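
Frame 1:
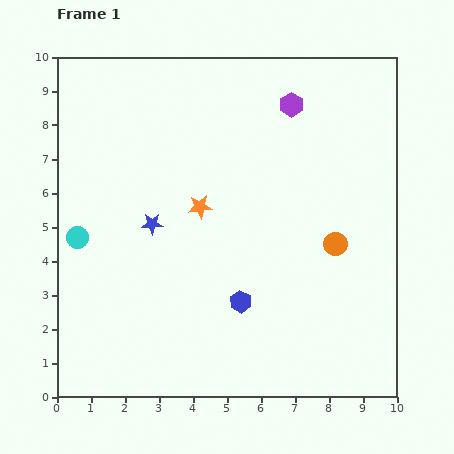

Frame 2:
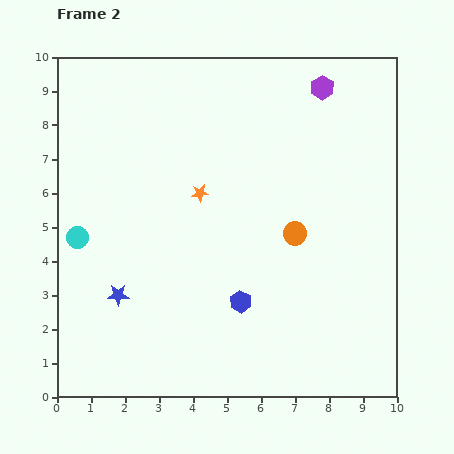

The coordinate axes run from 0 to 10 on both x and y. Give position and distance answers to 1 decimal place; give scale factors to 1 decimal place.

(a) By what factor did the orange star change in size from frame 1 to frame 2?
0.7×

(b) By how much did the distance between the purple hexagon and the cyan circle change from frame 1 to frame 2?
+1.0

Distance in frame 1: 7.4. Distance in frame 2: 8.4.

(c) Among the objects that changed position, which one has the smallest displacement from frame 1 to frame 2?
the orange star

(moved 0.4)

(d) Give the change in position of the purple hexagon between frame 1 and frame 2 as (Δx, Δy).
(0.9, 0.5)

The purple hexagon was at (6.9, 8.6) in frame 1 and (7.8, 9.1) in frame 2.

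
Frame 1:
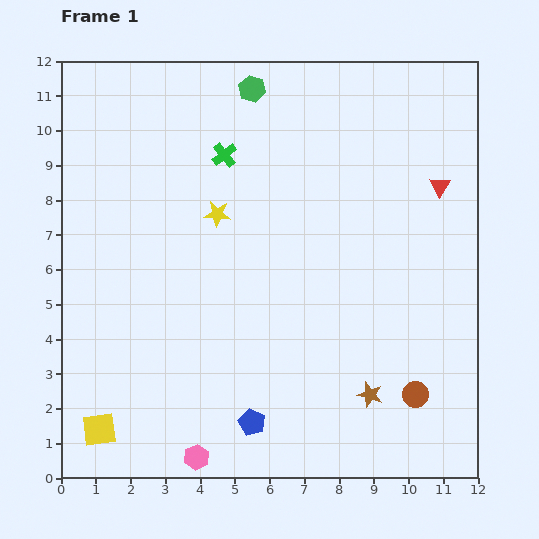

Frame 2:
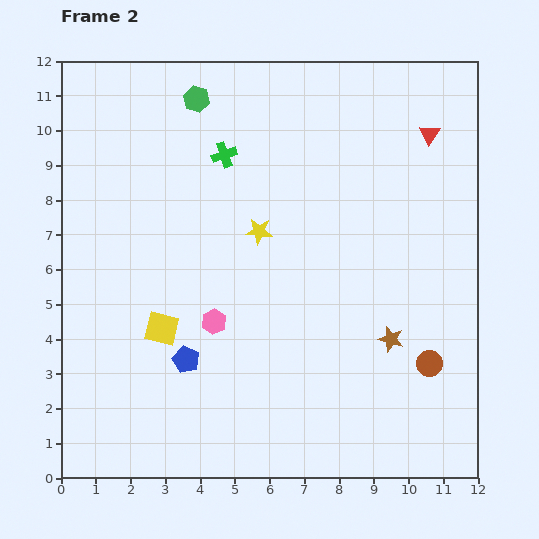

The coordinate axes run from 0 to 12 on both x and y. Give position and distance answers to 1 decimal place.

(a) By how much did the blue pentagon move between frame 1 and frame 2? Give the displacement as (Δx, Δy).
(-1.9, 1.8)

The blue pentagon was at (5.5, 1.6) in frame 1 and (3.6, 3.4) in frame 2.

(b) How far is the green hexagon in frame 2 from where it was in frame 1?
1.6

The green hexagon moved from (5.5, 11.2) to (3.9, 10.9), a distance of √(1.6² + 0.3²) ≈ 1.6.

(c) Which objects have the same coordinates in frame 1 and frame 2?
the green cross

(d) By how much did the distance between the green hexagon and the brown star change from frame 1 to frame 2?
-0.5

Distance in frame 1: 9.4. Distance in frame 2: 8.9.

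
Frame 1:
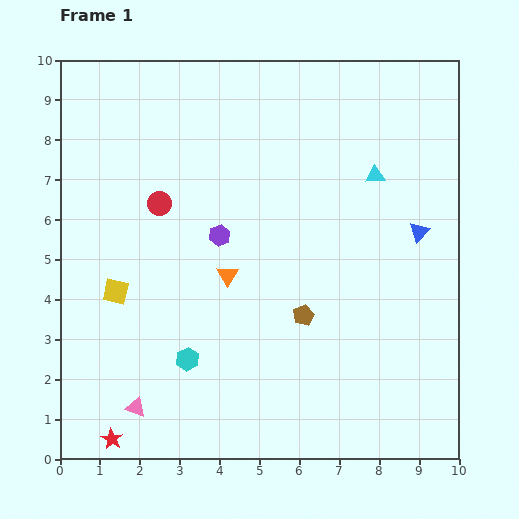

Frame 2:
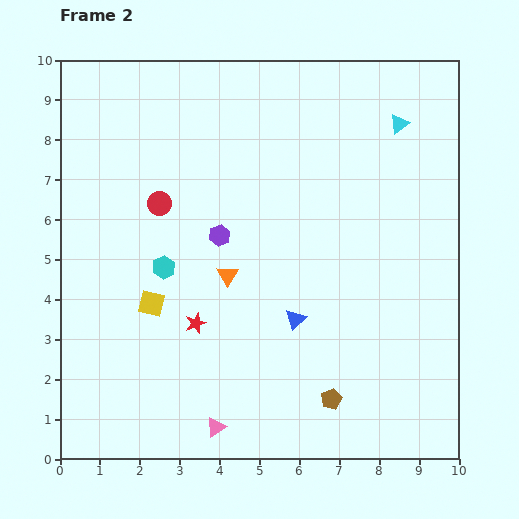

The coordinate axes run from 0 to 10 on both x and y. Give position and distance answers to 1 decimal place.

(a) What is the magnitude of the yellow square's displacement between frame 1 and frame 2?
0.9

The yellow square moved from (1.4, 4.2) to (2.3, 3.9), a distance of √(0.9² + 0.3²) ≈ 0.9.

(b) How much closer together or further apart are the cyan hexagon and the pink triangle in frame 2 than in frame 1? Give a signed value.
+2.4

Distance in frame 1: 1.8. Distance in frame 2: 4.2.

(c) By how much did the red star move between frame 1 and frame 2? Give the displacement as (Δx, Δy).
(2.1, 2.9)

The red star was at (1.3, 0.5) in frame 1 and (3.4, 3.4) in frame 2.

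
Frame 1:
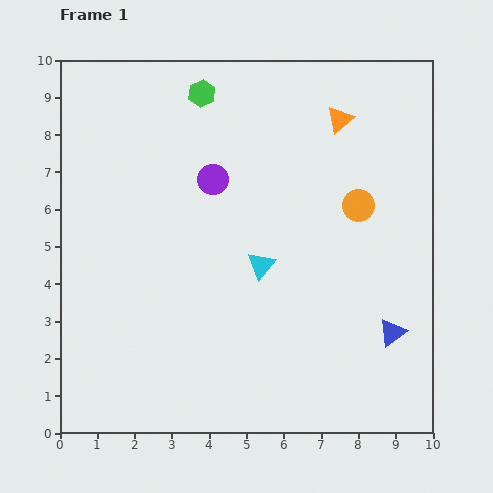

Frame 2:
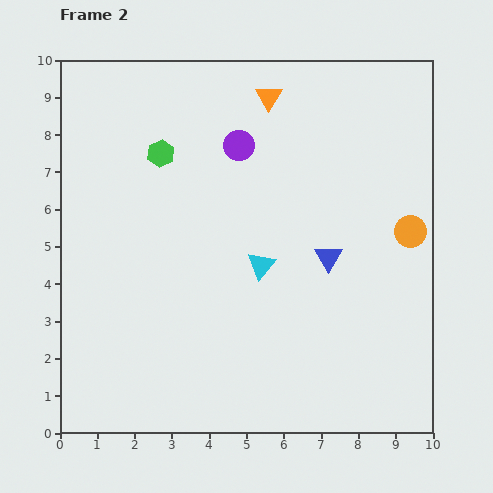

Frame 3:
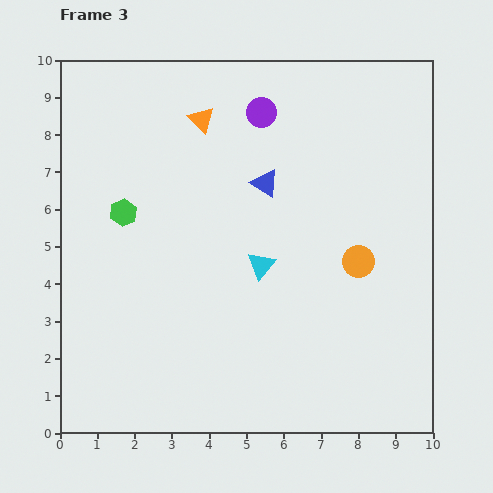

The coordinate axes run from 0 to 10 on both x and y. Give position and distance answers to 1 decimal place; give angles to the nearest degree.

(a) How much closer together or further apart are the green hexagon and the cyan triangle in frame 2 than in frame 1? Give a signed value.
-0.9

Distance in frame 1: 4.9. Distance in frame 2: 4.0.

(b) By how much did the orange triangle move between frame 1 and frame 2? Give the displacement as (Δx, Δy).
(-1.9, 0.6)

The orange triangle was at (7.5, 8.4) in frame 1 and (5.6, 9.0) in frame 2.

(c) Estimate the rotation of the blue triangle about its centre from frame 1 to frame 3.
51° counter-clockwise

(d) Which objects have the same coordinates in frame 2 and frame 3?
the cyan triangle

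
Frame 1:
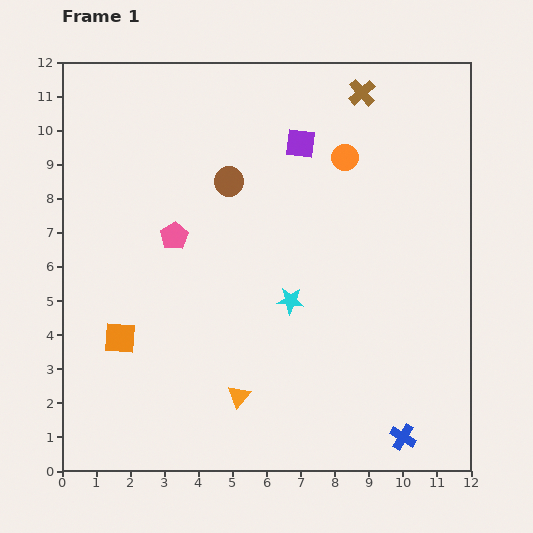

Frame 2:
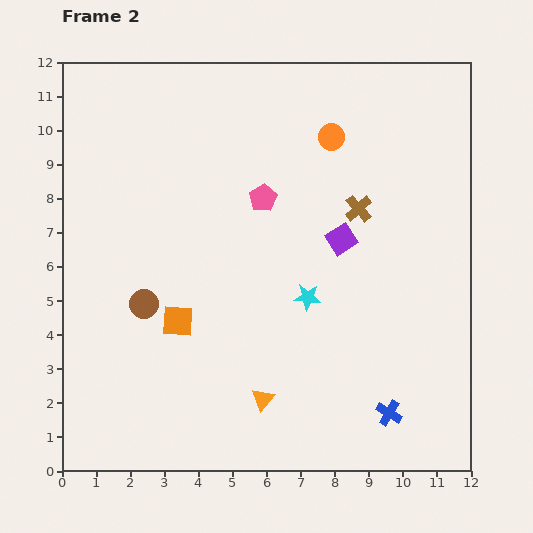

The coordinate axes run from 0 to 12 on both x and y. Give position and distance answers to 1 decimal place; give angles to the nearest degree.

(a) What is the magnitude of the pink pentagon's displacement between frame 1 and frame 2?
2.8

The pink pentagon moved from (3.3, 6.9) to (5.9, 8.0), a distance of √(2.6² + 1.1²) ≈ 2.8.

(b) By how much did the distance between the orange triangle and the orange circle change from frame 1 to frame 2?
+0.3

Distance in frame 1: 7.7. Distance in frame 2: 8.0.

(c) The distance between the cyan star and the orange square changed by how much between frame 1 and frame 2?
-1.2

Distance in frame 1: 5.1. Distance in frame 2: 3.9.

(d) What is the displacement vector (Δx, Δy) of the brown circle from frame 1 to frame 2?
(-2.5, -3.6)

The brown circle was at (4.9, 8.5) in frame 1 and (2.4, 4.9) in frame 2.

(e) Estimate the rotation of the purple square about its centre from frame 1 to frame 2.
40° counter-clockwise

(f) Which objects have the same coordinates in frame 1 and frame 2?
none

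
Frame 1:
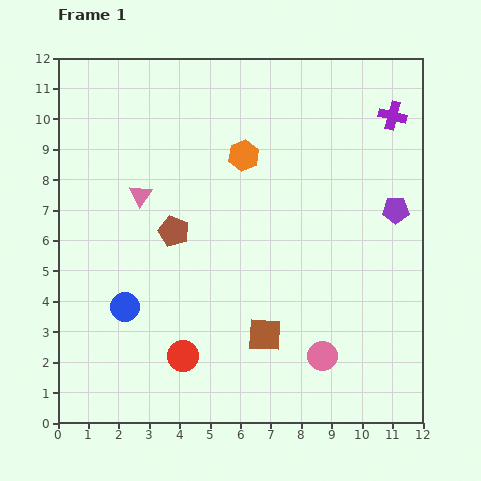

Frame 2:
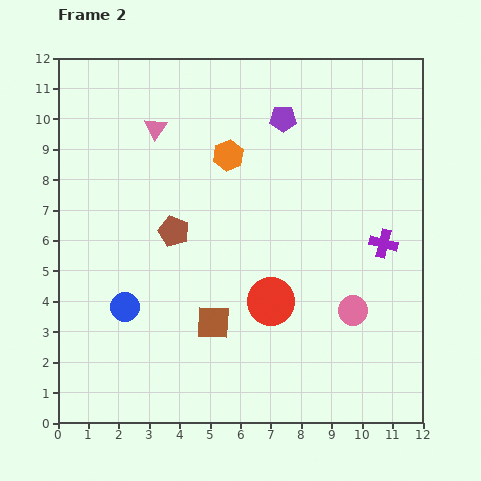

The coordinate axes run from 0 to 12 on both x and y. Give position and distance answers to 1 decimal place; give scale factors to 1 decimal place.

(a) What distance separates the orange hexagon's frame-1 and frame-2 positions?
0.5

The orange hexagon moved from (6.1, 8.8) to (5.6, 8.8), a distance of √(0.5² + 0.0²) ≈ 0.5.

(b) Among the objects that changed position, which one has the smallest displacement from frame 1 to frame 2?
the orange hexagon

(moved 0.5)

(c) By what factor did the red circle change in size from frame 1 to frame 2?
1.5×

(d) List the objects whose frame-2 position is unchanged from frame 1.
the brown pentagon, the blue circle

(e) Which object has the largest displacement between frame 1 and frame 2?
the purple pentagon

(moved 4.8; next 4.2)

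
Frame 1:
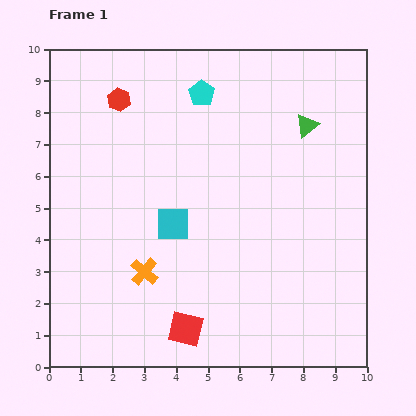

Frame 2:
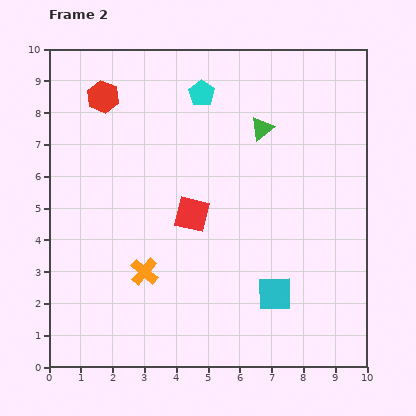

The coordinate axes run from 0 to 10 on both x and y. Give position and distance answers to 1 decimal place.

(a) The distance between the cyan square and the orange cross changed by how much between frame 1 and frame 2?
+2.5

Distance in frame 1: 1.7. Distance in frame 2: 4.2.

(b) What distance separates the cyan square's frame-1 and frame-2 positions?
3.9

The cyan square moved from (3.9, 4.5) to (7.1, 2.3), a distance of √(3.2² + 2.2²) ≈ 3.9.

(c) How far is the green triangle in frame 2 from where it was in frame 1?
1.4

The green triangle moved from (8.1, 7.6) to (6.7, 7.5), a distance of √(1.4² + 0.1²) ≈ 1.4.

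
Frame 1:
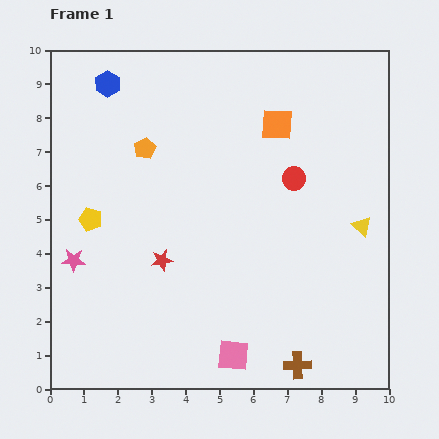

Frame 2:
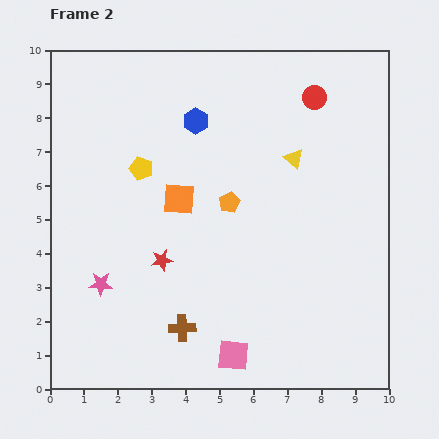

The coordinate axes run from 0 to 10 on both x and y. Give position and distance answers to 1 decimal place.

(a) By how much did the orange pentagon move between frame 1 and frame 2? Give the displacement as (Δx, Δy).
(2.5, -1.6)

The orange pentagon was at (2.8, 7.1) in frame 1 and (5.3, 5.5) in frame 2.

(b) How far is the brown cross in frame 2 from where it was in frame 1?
3.6

The brown cross moved from (7.3, 0.7) to (3.9, 1.8), a distance of √(3.4² + 1.1²) ≈ 3.6.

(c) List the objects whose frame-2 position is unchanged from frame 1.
the red star, the pink square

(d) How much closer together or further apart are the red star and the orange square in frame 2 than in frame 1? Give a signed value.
-3.3

Distance in frame 1: 5.2. Distance in frame 2: 1.9.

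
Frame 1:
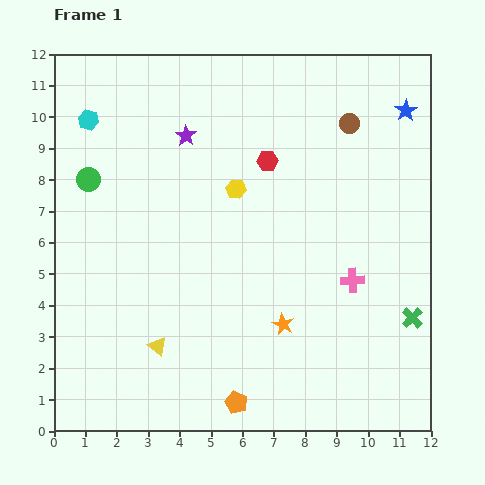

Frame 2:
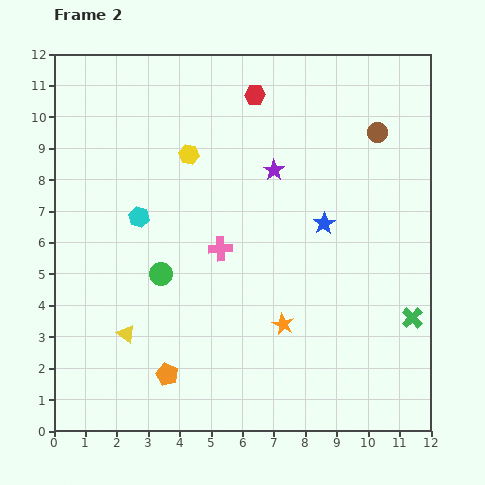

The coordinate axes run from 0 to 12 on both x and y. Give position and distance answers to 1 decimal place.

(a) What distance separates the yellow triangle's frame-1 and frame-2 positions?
1.1

The yellow triangle moved from (3.3, 2.7) to (2.3, 3.1), a distance of √(1.0² + 0.4²) ≈ 1.1.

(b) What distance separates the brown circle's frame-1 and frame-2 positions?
0.9

The brown circle moved from (9.4, 9.8) to (10.3, 9.5), a distance of √(0.9² + 0.3²) ≈ 0.9.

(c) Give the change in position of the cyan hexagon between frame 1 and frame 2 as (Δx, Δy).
(1.6, -3.1)

The cyan hexagon was at (1.1, 9.9) in frame 1 and (2.7, 6.8) in frame 2.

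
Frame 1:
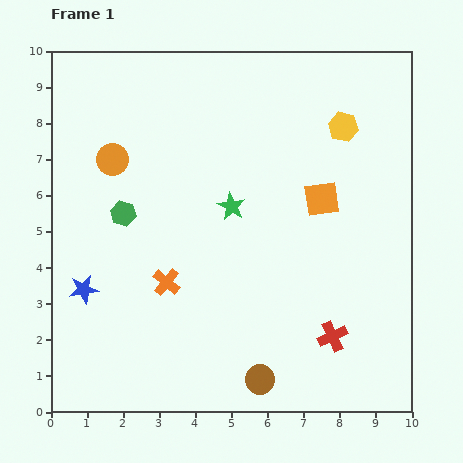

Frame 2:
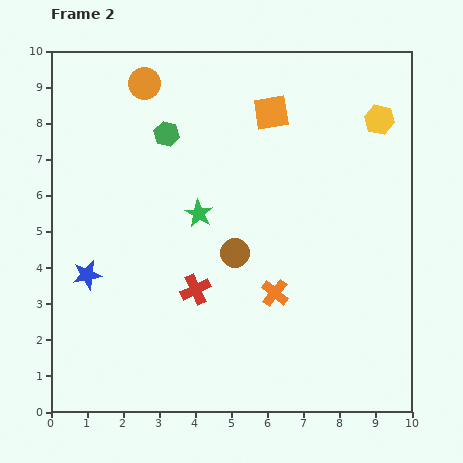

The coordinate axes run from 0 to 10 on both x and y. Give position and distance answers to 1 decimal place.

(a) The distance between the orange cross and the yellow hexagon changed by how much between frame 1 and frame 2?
-0.9

Distance in frame 1: 6.5. Distance in frame 2: 5.6.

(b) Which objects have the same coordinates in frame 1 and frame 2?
none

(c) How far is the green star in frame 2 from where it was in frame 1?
0.9

The green star moved from (5.0, 5.7) to (4.1, 5.5), a distance of √(0.9² + 0.2²) ≈ 0.9.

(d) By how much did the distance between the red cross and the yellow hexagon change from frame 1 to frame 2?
+1.1

Distance in frame 1: 5.8. Distance in frame 2: 6.9.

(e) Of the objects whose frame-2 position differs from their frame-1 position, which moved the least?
the blue star

(moved 0.4)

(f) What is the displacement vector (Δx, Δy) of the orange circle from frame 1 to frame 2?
(0.9, 2.1)

The orange circle was at (1.7, 7.0) in frame 1 and (2.6, 9.1) in frame 2.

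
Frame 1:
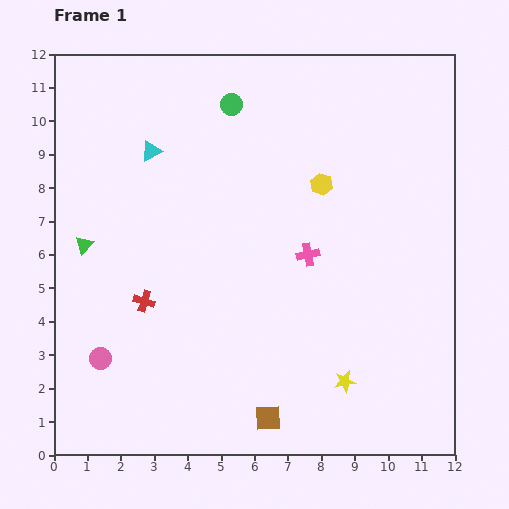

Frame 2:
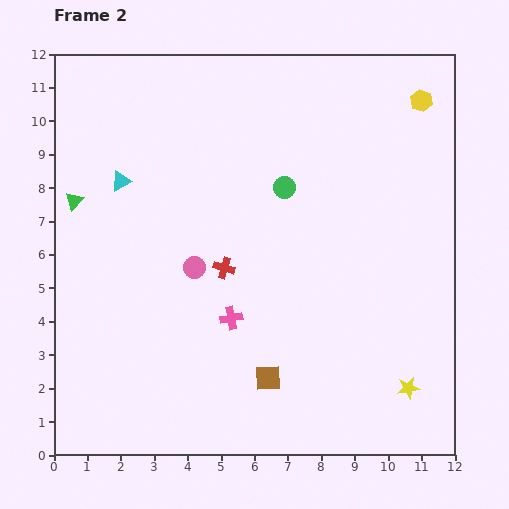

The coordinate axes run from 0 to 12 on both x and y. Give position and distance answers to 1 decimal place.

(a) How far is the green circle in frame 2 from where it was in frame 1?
3.0

The green circle moved from (5.3, 10.5) to (6.9, 8.0), a distance of √(1.6² + 2.5²) ≈ 3.0.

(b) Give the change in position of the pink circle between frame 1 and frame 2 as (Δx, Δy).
(2.8, 2.7)

The pink circle was at (1.4, 2.9) in frame 1 and (4.2, 5.6) in frame 2.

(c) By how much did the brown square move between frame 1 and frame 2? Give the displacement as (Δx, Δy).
(0.0, 1.2)

The brown square was at (6.4, 1.1) in frame 1 and (6.4, 2.3) in frame 2.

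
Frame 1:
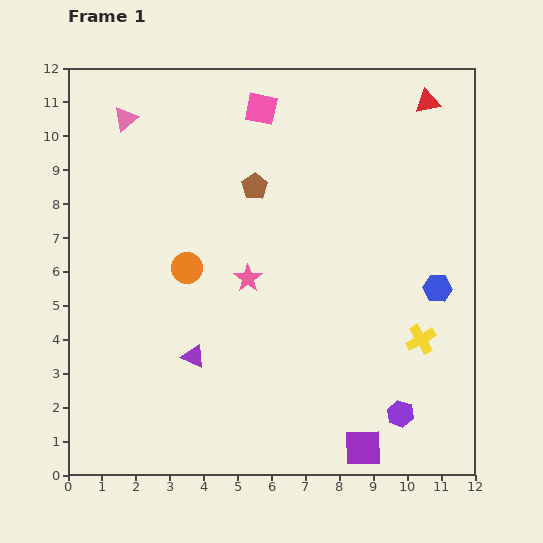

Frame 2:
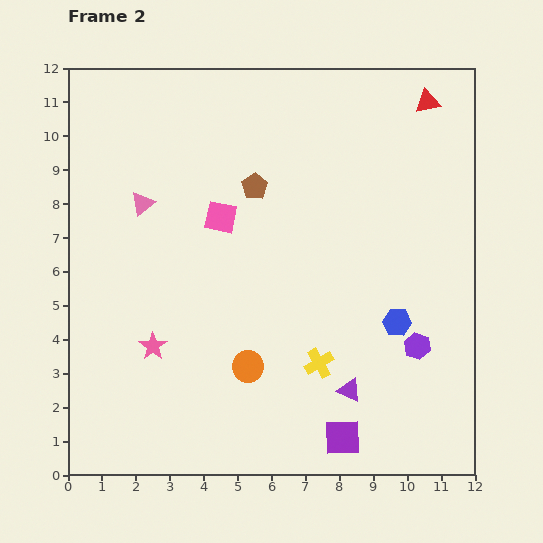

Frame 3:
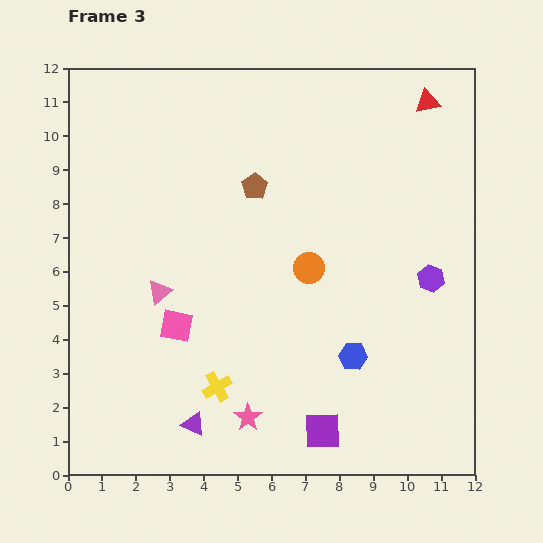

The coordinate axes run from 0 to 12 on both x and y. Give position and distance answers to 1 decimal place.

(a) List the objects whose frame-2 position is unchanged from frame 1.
the brown pentagon, the red triangle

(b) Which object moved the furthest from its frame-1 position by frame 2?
the purple triangle

(moved 4.7; next 3.4)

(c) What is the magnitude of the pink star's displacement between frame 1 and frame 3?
4.1

The pink star moved from (5.3, 5.8) to (5.3, 1.7), a distance of √(0.0² + 4.1²) ≈ 4.1.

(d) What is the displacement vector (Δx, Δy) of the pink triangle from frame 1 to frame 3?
(1.0, -5.1)

The pink triangle was at (1.7, 10.5) in frame 1 and (2.7, 5.4) in frame 3.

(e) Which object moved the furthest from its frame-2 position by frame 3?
the purple triangle

(moved 4.7; next 3.5)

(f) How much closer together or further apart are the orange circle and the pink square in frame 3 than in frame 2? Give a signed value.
-0.2

Distance in frame 2: 4.5. Distance in frame 3: 4.3.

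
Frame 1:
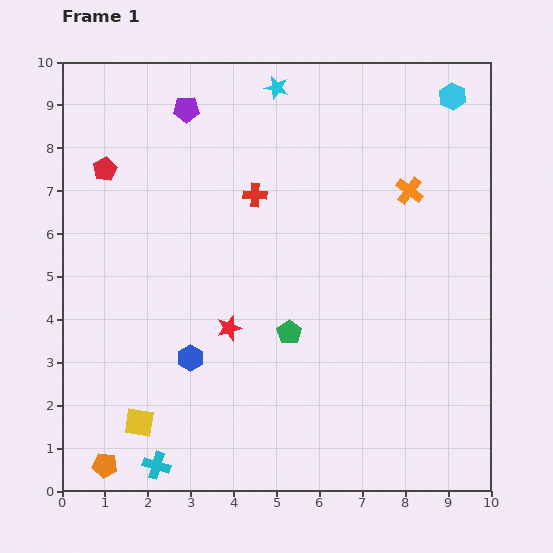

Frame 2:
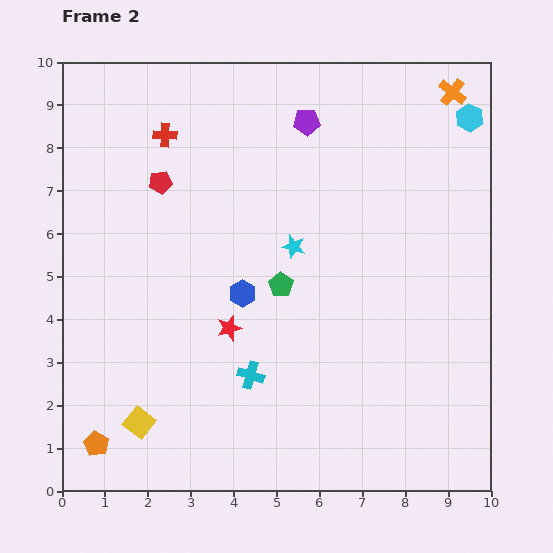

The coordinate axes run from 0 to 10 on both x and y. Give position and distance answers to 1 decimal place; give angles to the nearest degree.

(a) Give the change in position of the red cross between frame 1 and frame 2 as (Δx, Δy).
(-2.1, 1.4)

The red cross was at (4.5, 6.9) in frame 1 and (2.4, 8.3) in frame 2.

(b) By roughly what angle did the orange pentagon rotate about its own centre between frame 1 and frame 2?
21° clockwise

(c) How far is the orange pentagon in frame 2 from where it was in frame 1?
0.5

The orange pentagon moved from (1.0, 0.6) to (0.8, 1.1), a distance of √(0.2² + 0.5²) ≈ 0.5.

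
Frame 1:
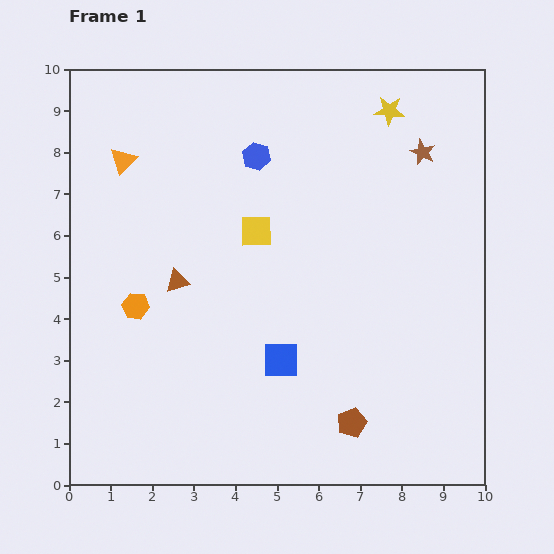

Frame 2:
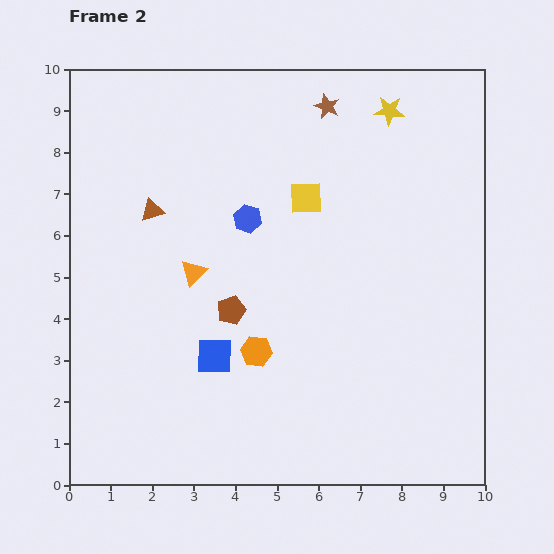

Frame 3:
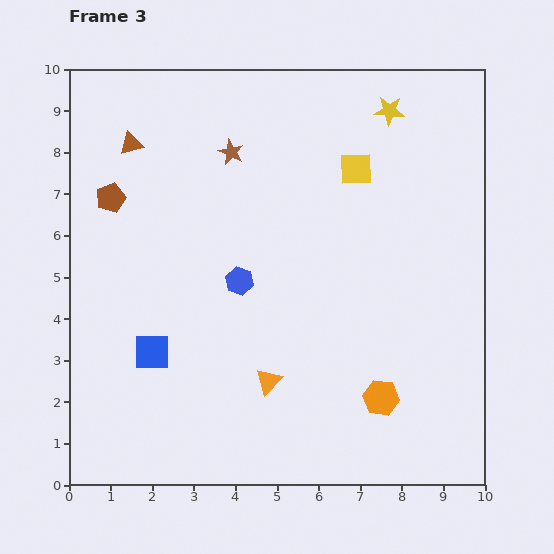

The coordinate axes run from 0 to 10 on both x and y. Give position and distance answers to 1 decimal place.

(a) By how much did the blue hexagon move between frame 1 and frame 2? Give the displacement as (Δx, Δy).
(-0.2, -1.5)

The blue hexagon was at (4.5, 7.9) in frame 1 and (4.3, 6.4) in frame 2.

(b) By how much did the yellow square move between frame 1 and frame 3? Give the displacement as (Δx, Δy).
(2.4, 1.5)

The yellow square was at (4.5, 6.1) in frame 1 and (6.9, 7.6) in frame 3.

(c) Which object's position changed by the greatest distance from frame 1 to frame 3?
the brown pentagon

(moved 7.9; next 6.4)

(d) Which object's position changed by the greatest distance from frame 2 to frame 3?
the brown pentagon

(moved 4.0; next 3.2)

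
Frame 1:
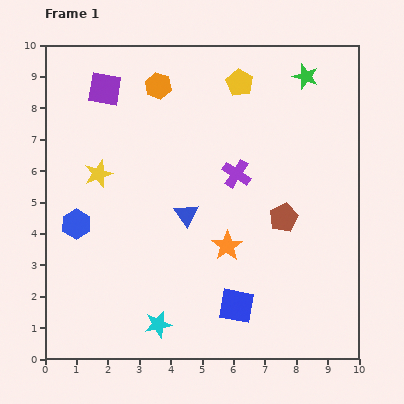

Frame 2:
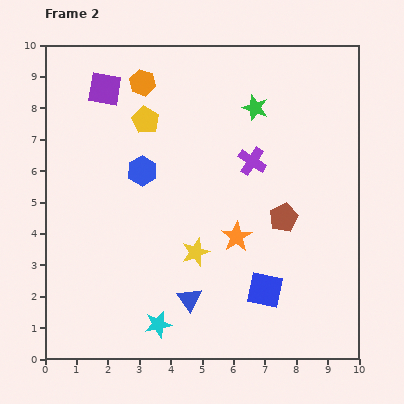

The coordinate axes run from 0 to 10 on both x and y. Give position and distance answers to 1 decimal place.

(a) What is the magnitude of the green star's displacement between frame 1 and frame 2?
1.9

The green star moved from (8.3, 9.0) to (6.7, 8.0), a distance of √(1.6² + 1.0²) ≈ 1.9.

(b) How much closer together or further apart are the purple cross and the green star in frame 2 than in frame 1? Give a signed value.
-2.1

Distance in frame 1: 3.8. Distance in frame 2: 1.7.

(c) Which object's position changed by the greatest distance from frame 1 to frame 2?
the yellow star

(moved 4.0; next 3.2)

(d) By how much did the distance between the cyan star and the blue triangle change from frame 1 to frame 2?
-2.3

Distance in frame 1: 3.6. Distance in frame 2: 1.3.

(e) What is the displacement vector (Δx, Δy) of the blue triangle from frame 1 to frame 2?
(0.1, -2.7)

The blue triangle was at (4.5, 4.6) in frame 1 and (4.6, 1.9) in frame 2.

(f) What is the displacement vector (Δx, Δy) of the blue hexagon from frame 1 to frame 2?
(2.1, 1.7)

The blue hexagon was at (1.0, 4.3) in frame 1 and (3.1, 6.0) in frame 2.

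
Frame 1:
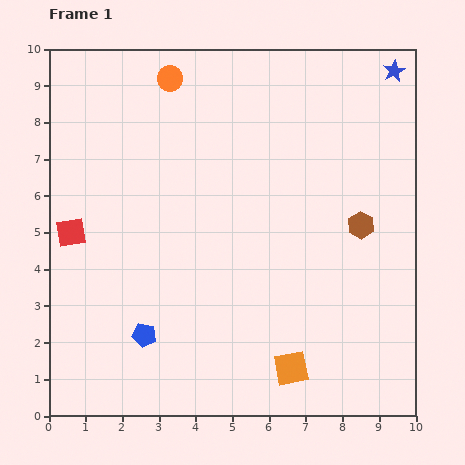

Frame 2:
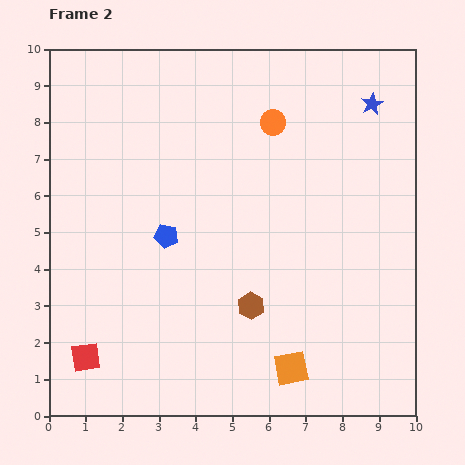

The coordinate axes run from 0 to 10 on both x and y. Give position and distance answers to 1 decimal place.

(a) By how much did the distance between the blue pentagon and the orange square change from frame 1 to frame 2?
+0.9

Distance in frame 1: 4.1. Distance in frame 2: 5.0.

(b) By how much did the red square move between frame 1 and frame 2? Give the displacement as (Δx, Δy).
(0.4, -3.4)

The red square was at (0.6, 5.0) in frame 1 and (1.0, 1.6) in frame 2.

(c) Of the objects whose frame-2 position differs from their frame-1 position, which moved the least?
the blue star

(moved 1.1)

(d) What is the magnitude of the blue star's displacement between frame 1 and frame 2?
1.1

The blue star moved from (9.4, 9.4) to (8.8, 8.5), a distance of √(0.6² + 0.9²) ≈ 1.1.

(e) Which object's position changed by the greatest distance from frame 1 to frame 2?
the brown hexagon

(moved 3.7; next 3.4)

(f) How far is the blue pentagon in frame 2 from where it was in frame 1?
2.8

The blue pentagon moved from (2.6, 2.2) to (3.2, 4.9), a distance of √(0.6² + 2.7²) ≈ 2.8.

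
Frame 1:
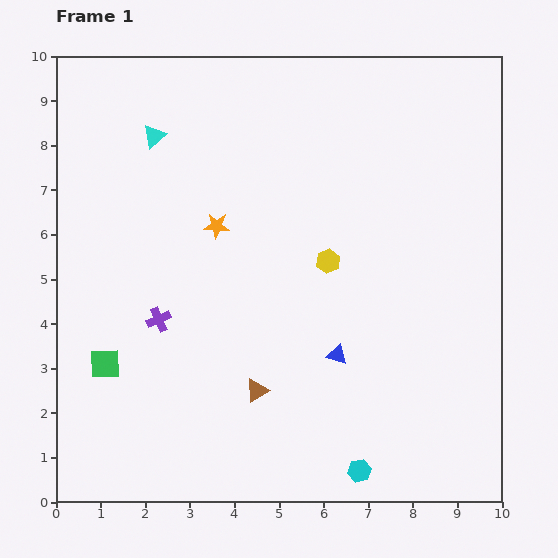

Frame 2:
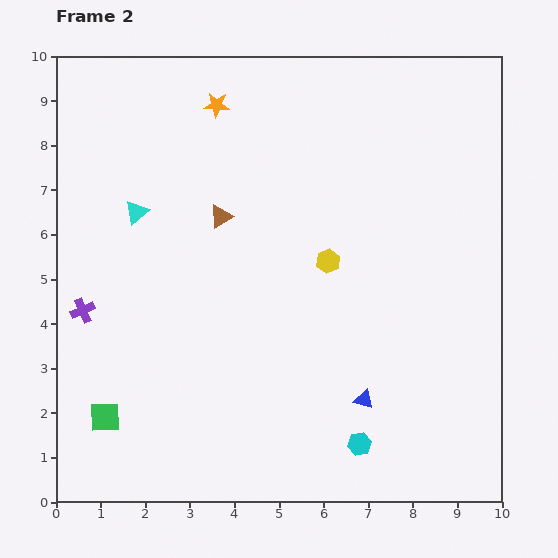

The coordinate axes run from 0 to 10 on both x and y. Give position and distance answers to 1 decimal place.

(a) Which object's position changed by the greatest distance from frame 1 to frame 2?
the brown triangle

(moved 4.0; next 2.7)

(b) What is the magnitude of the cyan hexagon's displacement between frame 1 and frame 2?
0.6

The cyan hexagon moved from (6.8, 0.7) to (6.8, 1.3), a distance of √(0.0² + 0.6²) ≈ 0.6.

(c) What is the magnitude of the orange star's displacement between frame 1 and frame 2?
2.7

The orange star moved from (3.6, 6.2) to (3.6, 8.9), a distance of √(0.0² + 2.7²) ≈ 2.7.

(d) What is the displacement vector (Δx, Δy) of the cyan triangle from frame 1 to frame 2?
(-0.4, -1.7)

The cyan triangle was at (2.2, 8.2) in frame 1 and (1.8, 6.5) in frame 2.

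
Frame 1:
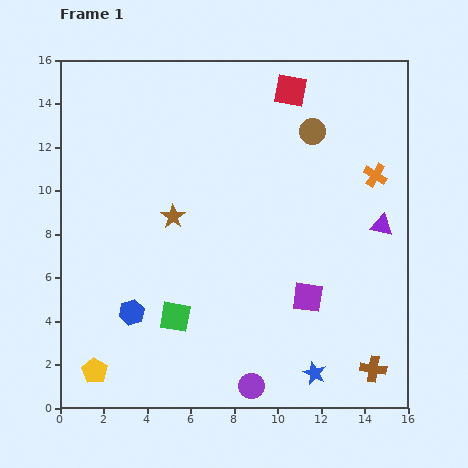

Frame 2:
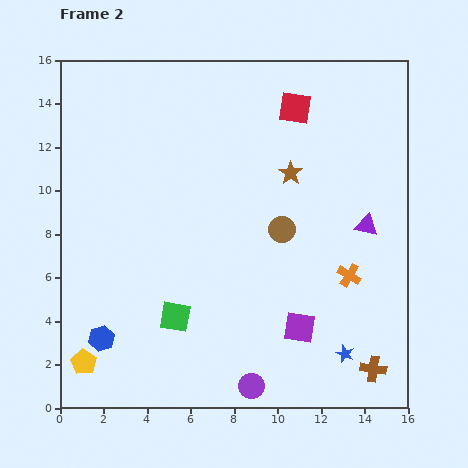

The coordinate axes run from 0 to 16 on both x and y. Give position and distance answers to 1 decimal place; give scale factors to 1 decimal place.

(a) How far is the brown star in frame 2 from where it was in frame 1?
5.8

The brown star moved from (5.2, 8.8) to (10.6, 10.8), a distance of √(5.4² + 2.0²) ≈ 5.8.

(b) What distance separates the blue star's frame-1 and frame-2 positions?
1.7

The blue star moved from (11.7, 1.6) to (13.1, 2.5), a distance of √(1.4² + 0.9²) ≈ 1.7.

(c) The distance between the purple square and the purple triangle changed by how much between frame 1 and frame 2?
+0.9

Distance in frame 1: 4.7. Distance in frame 2: 5.6.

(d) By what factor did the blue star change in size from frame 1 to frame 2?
0.8×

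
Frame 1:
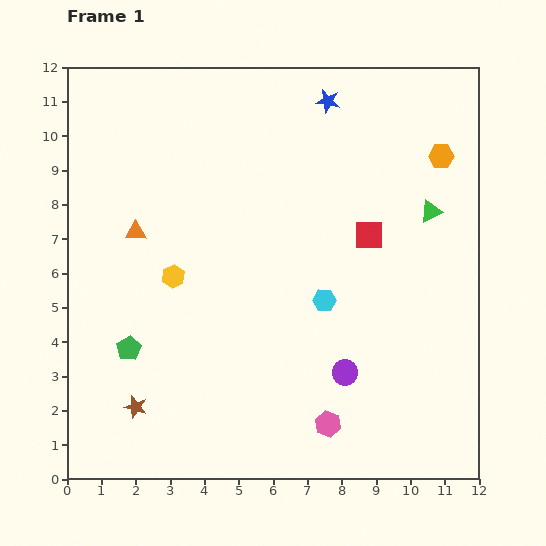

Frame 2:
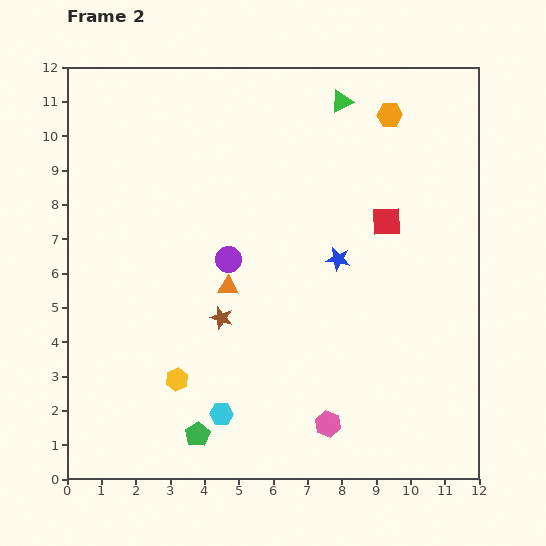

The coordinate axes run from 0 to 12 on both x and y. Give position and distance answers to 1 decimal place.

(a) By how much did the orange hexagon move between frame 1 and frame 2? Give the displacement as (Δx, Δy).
(-1.5, 1.2)

The orange hexagon was at (10.9, 9.4) in frame 1 and (9.4, 10.6) in frame 2.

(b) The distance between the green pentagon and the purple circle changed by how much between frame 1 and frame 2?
-1.1

Distance in frame 1: 6.3. Distance in frame 2: 5.2.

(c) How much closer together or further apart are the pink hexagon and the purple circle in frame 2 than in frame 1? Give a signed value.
+4.0

Distance in frame 1: 1.6. Distance in frame 2: 5.6.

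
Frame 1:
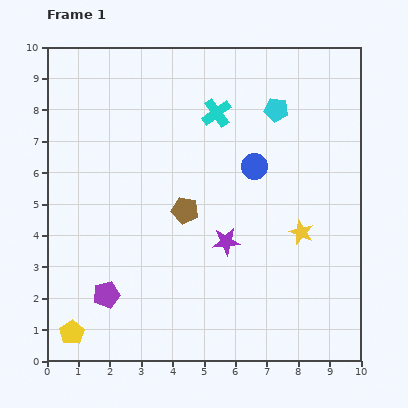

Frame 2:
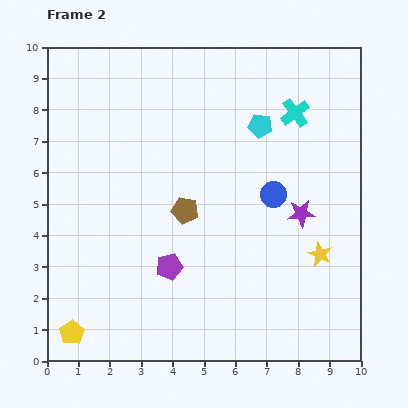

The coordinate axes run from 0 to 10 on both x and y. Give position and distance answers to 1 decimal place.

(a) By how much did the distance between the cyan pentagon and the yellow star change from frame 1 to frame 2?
+0.5

Distance in frame 1: 4.0. Distance in frame 2: 4.5.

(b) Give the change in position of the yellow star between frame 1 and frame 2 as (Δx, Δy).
(0.6, -0.7)

The yellow star was at (8.1, 4.1) in frame 1 and (8.7, 3.4) in frame 2.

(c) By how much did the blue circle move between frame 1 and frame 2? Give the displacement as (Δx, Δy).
(0.6, -0.9)

The blue circle was at (6.6, 6.2) in frame 1 and (7.2, 5.3) in frame 2.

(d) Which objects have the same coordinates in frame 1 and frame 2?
the brown pentagon, the yellow pentagon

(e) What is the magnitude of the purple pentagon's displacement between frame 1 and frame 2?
2.2

The purple pentagon moved from (1.9, 2.1) to (3.9, 3.0), a distance of √(2.0² + 0.9²) ≈ 2.2.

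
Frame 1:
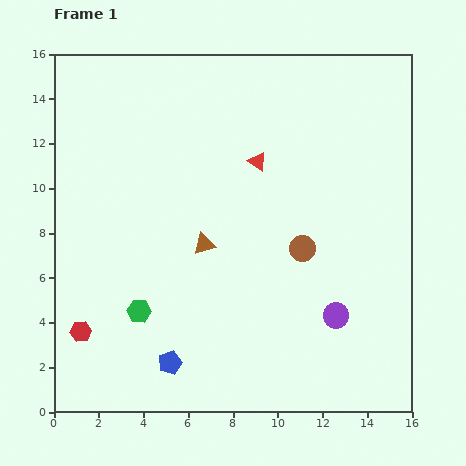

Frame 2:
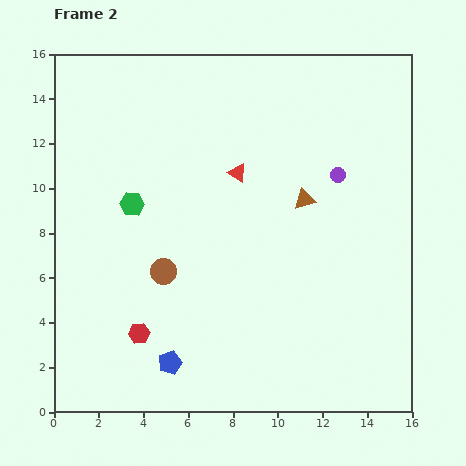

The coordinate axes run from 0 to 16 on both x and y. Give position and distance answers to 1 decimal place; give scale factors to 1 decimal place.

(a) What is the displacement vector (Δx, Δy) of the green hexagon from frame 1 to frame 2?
(-0.3, 4.8)

The green hexagon was at (3.8, 4.5) in frame 1 and (3.5, 9.3) in frame 2.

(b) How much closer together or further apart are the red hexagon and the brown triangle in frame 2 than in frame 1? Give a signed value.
+2.8

Distance in frame 1: 6.7. Distance in frame 2: 9.5.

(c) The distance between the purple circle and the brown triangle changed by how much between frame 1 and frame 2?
-4.8

Distance in frame 1: 6.7. Distance in frame 2: 1.9.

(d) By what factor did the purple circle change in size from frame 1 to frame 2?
0.6×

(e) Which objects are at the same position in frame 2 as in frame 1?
the blue pentagon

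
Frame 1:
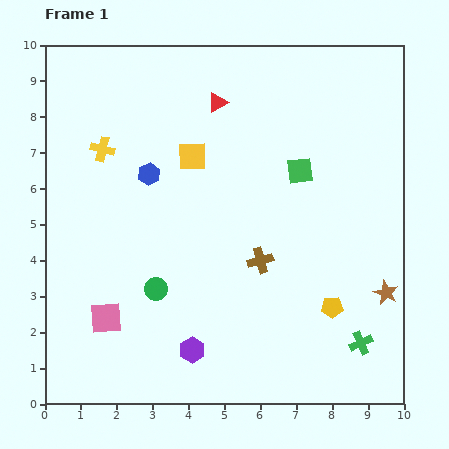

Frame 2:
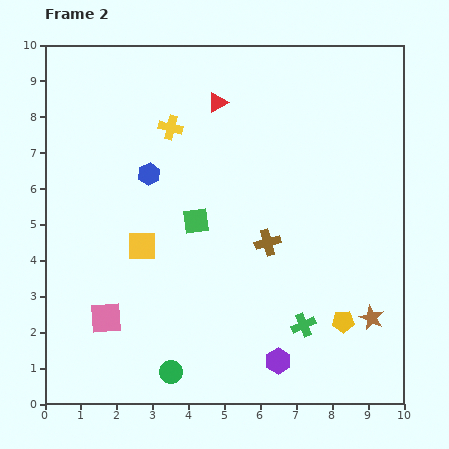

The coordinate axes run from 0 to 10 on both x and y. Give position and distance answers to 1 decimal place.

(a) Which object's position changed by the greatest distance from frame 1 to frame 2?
the green square

(moved 3.2; next 2.9)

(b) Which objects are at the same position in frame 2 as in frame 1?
the pink square, the red triangle, the blue hexagon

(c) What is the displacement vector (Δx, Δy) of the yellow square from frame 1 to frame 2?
(-1.4, -2.5)

The yellow square was at (4.1, 6.9) in frame 1 and (2.7, 4.4) in frame 2.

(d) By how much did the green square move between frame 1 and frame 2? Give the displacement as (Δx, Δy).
(-2.9, -1.4)

The green square was at (7.1, 6.5) in frame 1 and (4.2, 5.1) in frame 2.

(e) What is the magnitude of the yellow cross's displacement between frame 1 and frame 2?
2.0

The yellow cross moved from (1.6, 7.1) to (3.5, 7.7), a distance of √(1.9² + 0.6²) ≈ 2.0.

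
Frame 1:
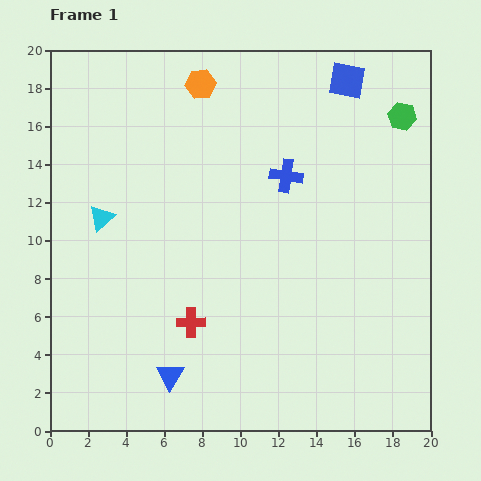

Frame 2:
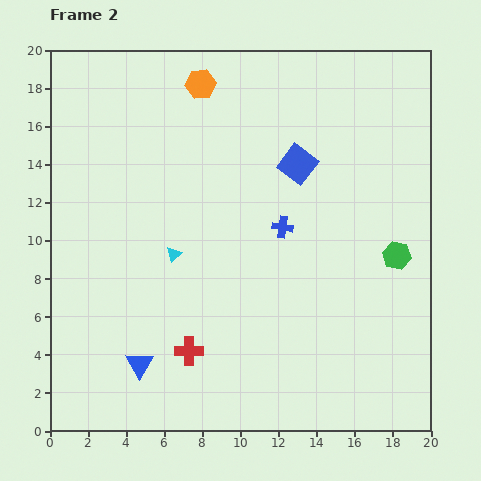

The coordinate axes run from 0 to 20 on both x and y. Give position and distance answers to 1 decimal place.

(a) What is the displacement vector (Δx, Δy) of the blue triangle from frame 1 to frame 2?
(-1.6, 0.6)

The blue triangle was at (6.3, 2.9) in frame 1 and (4.7, 3.5) in frame 2.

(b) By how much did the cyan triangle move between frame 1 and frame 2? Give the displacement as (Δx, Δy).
(3.8, -1.9)

The cyan triangle was at (2.7, 11.2) in frame 1 and (6.5, 9.3) in frame 2.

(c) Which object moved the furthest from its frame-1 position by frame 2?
the green hexagon

(moved 7.3; next 5.1)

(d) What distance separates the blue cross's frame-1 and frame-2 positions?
2.7

The blue cross moved from (12.4, 13.4) to (12.2, 10.7), a distance of √(0.2² + 2.7²) ≈ 2.7.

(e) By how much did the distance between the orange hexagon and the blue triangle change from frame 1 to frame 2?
-0.4

Distance in frame 1: 15.4. Distance in frame 2: 15.0.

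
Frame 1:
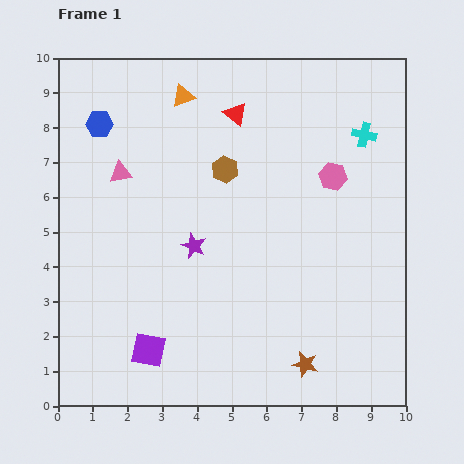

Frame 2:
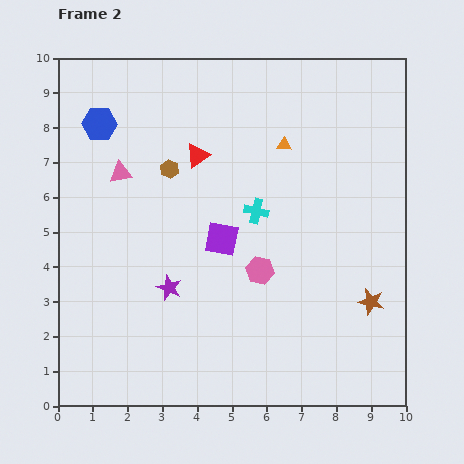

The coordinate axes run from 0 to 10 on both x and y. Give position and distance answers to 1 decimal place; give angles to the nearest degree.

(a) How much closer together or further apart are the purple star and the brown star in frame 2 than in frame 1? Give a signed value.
+1.1

Distance in frame 1: 4.7. Distance in frame 2: 5.8.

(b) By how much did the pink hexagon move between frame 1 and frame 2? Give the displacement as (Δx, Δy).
(-2.1, -2.7)

The pink hexagon was at (7.9, 6.6) in frame 1 and (5.8, 3.9) in frame 2.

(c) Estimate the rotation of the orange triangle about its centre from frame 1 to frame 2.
24° clockwise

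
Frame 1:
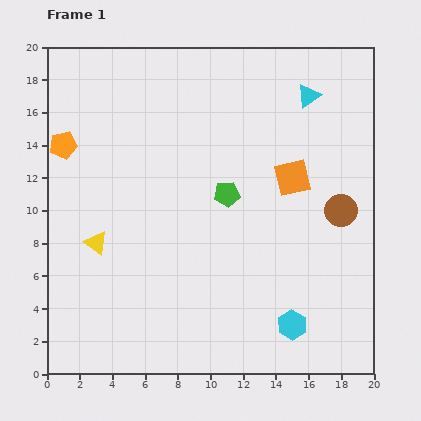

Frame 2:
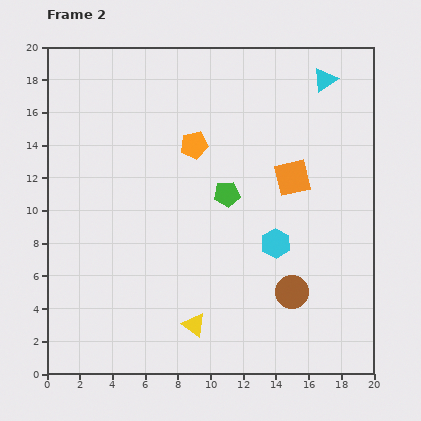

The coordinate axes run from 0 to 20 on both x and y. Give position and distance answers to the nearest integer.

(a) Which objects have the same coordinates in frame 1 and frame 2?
the orange square, the green pentagon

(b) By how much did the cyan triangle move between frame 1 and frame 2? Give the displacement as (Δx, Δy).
(1, 1)

The cyan triangle was at (16, 17) in frame 1 and (17, 18) in frame 2.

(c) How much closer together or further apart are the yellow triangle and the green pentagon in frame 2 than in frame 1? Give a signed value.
-1

Distance in frame 1: 9. Distance in frame 2: 8.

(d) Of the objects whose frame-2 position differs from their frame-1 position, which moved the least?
the cyan triangle

(moved 1)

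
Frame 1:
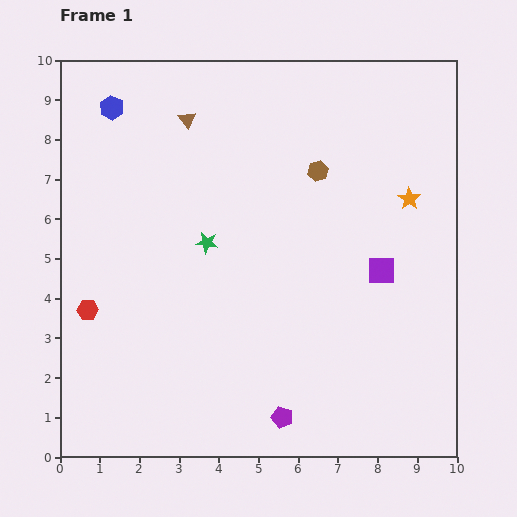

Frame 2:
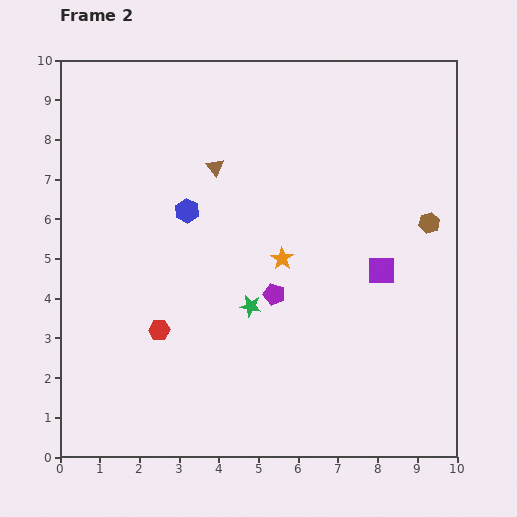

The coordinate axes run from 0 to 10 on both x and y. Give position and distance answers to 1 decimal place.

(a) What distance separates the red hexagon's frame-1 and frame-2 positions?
1.9

The red hexagon moved from (0.7, 3.7) to (2.5, 3.2), a distance of √(1.8² + 0.5²) ≈ 1.9.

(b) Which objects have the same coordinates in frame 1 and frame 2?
the purple square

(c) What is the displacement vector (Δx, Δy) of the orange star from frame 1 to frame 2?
(-3.2, -1.5)

The orange star was at (8.8, 6.5) in frame 1 and (5.6, 5.0) in frame 2.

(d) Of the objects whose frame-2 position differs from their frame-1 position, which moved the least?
the brown triangle

(moved 1.4)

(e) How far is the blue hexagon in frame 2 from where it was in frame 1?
3.2

The blue hexagon moved from (1.3, 8.8) to (3.2, 6.2), a distance of √(1.9² + 2.6²) ≈ 3.2.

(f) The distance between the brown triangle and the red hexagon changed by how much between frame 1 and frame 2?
-1.1

Distance in frame 1: 5.4. Distance in frame 2: 4.3.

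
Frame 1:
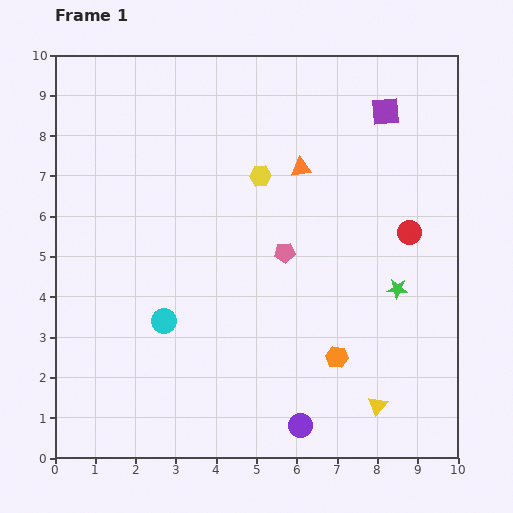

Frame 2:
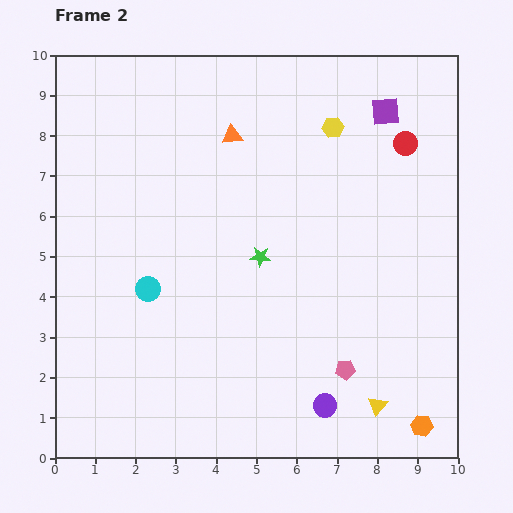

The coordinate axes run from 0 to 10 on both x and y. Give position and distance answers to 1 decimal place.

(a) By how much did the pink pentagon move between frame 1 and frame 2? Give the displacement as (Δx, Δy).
(1.5, -2.9)

The pink pentagon was at (5.7, 5.1) in frame 1 and (7.2, 2.2) in frame 2.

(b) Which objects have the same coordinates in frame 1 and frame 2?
the yellow triangle, the purple square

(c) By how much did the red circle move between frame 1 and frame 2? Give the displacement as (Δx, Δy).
(-0.1, 2.2)

The red circle was at (8.8, 5.6) in frame 1 and (8.7, 7.8) in frame 2.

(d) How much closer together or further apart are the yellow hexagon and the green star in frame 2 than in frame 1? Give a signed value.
-0.7

Distance in frame 1: 4.4. Distance in frame 2: 3.7.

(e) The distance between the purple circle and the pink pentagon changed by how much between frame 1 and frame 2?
-3.3

Distance in frame 1: 4.3. Distance in frame 2: 1.0.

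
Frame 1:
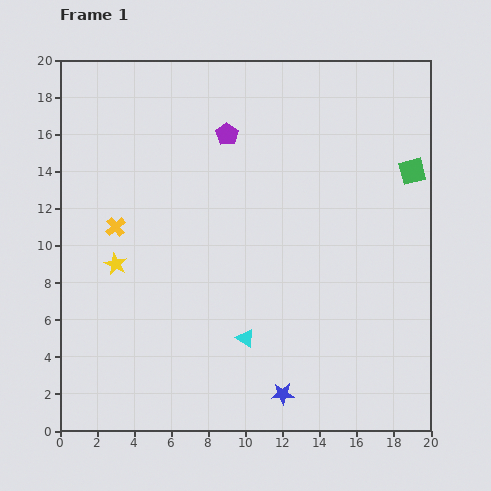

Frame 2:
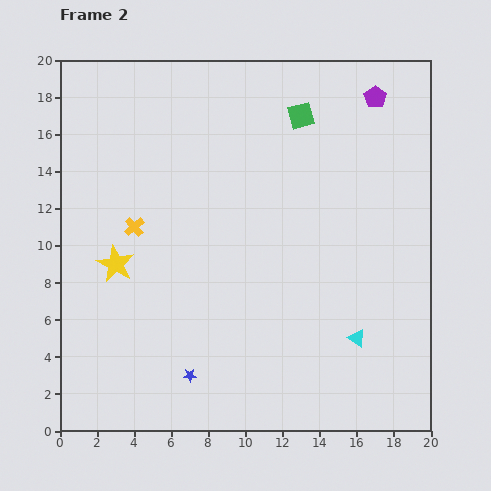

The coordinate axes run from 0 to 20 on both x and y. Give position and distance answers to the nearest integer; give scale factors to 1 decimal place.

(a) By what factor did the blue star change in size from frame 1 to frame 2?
0.6×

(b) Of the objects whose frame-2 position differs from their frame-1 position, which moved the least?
the yellow cross

(moved 1)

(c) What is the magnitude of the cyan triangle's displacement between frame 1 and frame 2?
6

The cyan triangle moved from (10, 5) to (16, 5), a distance of √(6² + 0²) ≈ 6.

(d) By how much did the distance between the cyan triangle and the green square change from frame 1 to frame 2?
-1

Distance in frame 1: 13. Distance in frame 2: 12.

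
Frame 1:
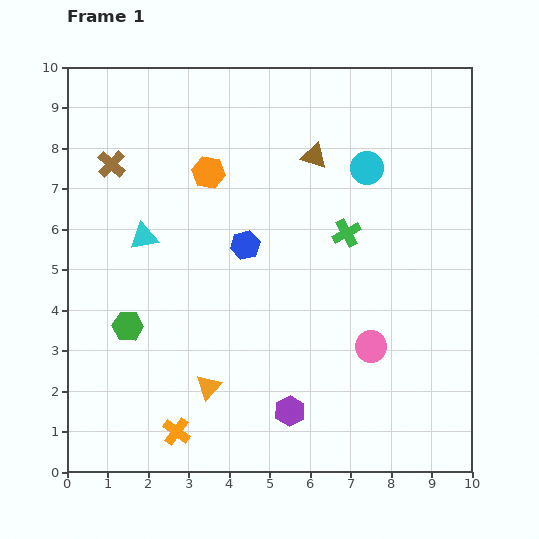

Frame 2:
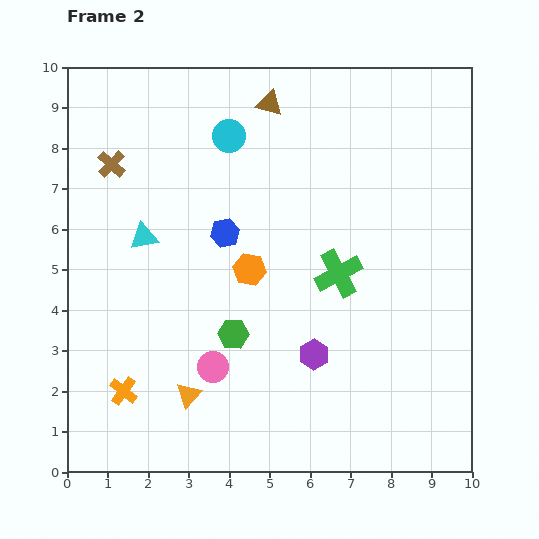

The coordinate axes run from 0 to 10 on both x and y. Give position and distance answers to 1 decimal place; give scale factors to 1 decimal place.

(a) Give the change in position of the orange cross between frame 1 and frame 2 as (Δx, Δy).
(-1.3, 1.0)

The orange cross was at (2.7, 1.0) in frame 1 and (1.4, 2.0) in frame 2.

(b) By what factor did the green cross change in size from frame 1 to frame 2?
1.7×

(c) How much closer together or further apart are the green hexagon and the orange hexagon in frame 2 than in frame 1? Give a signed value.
-2.7

Distance in frame 1: 4.3. Distance in frame 2: 1.6.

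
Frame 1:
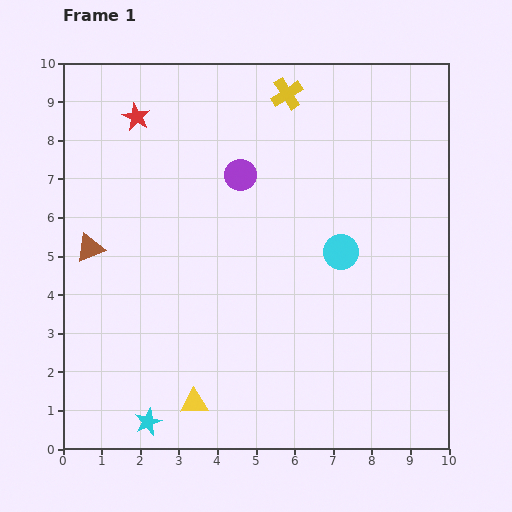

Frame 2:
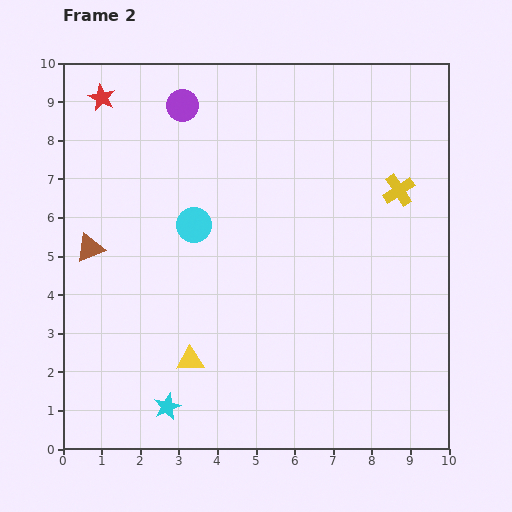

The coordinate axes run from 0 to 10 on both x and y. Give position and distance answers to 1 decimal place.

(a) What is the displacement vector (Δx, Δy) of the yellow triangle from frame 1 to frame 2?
(-0.1, 1.1)

The yellow triangle was at (3.4, 1.2) in frame 1 and (3.3, 2.3) in frame 2.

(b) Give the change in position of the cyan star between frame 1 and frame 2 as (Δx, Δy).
(0.5, 0.4)

The cyan star was at (2.2, 0.7) in frame 1 and (2.7, 1.1) in frame 2.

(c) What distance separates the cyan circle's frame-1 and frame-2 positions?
3.9

The cyan circle moved from (7.2, 5.1) to (3.4, 5.8), a distance of √(3.8² + 0.7²) ≈ 3.9.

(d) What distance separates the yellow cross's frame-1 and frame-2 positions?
3.8

The yellow cross moved from (5.8, 9.2) to (8.7, 6.7), a distance of √(2.9² + 2.5²) ≈ 3.8.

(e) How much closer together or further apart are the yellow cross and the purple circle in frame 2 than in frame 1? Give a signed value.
+3.6

Distance in frame 1: 2.4. Distance in frame 2: 6.0.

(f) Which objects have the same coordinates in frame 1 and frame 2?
the brown triangle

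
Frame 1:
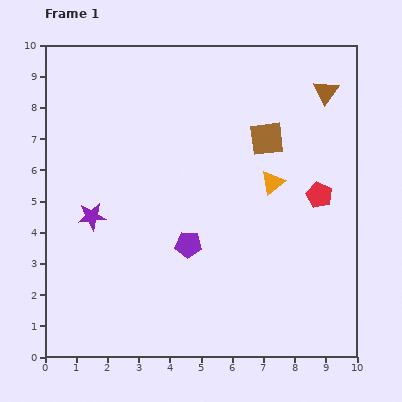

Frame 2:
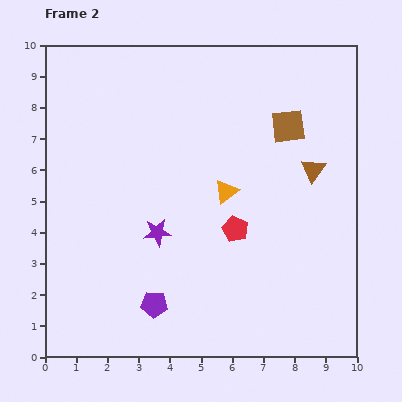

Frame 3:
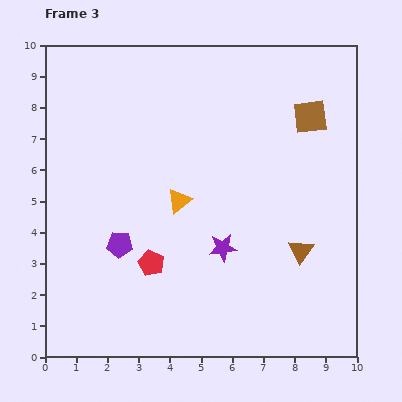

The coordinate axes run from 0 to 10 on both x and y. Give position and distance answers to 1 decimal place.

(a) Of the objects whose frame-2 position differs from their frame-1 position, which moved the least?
the brown square

(moved 0.8)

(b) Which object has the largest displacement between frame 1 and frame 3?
the red pentagon

(moved 5.8; next 5.2)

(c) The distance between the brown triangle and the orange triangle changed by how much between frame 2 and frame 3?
+1.3

Distance in frame 2: 2.9. Distance in frame 3: 4.2.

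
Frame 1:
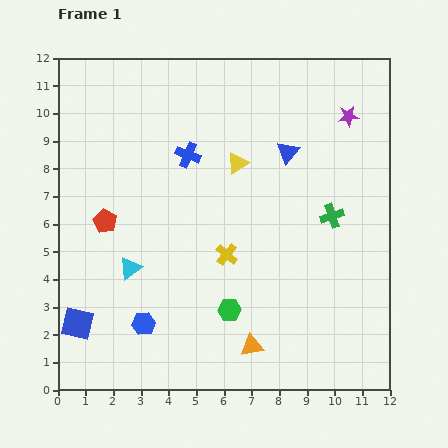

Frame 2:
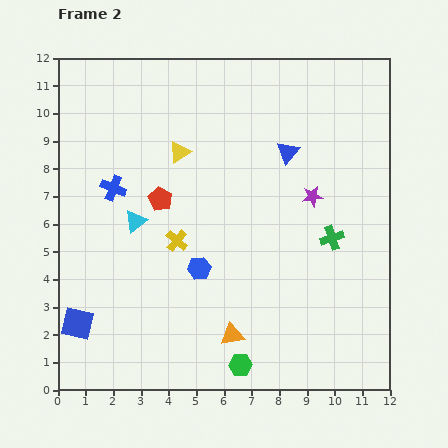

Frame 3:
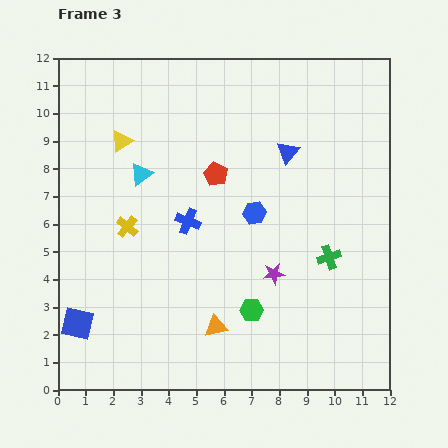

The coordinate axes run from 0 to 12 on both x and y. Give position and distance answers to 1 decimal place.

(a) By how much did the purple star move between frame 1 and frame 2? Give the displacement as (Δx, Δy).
(-1.3, -2.9)

The purple star was at (10.5, 9.9) in frame 1 and (9.2, 7.0) in frame 2.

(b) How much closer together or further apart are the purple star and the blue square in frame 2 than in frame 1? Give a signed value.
-2.6

Distance in frame 1: 12.3. Distance in frame 2: 9.7.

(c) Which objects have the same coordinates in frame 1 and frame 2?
the blue square, the blue triangle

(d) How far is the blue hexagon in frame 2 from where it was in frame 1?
2.8

The blue hexagon moved from (3.1, 2.4) to (5.1, 4.4), a distance of √(2.0² + 2.0²) ≈ 2.8.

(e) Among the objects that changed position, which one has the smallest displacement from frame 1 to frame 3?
the green hexagon

(moved 0.8)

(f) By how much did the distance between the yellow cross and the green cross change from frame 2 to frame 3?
+1.8

Distance in frame 2: 5.6. Distance in frame 3: 7.4.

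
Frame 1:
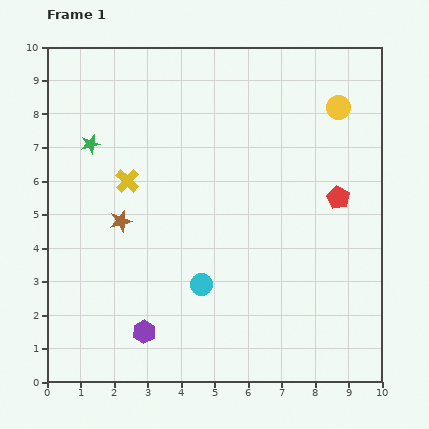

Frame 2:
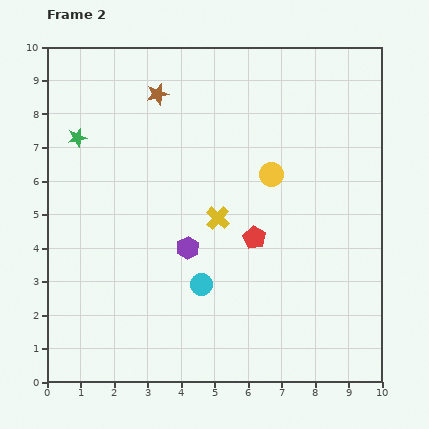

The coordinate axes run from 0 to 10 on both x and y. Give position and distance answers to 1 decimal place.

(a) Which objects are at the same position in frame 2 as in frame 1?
the cyan circle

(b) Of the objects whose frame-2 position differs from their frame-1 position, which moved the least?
the green star

(moved 0.4)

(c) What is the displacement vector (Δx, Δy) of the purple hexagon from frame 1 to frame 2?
(1.3, 2.5)

The purple hexagon was at (2.9, 1.5) in frame 1 and (4.2, 4.0) in frame 2.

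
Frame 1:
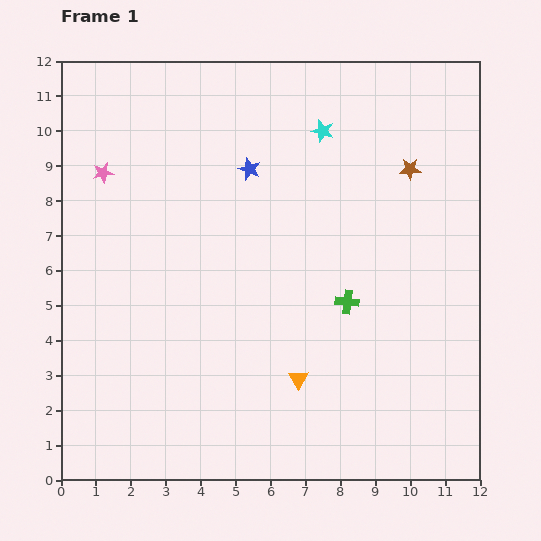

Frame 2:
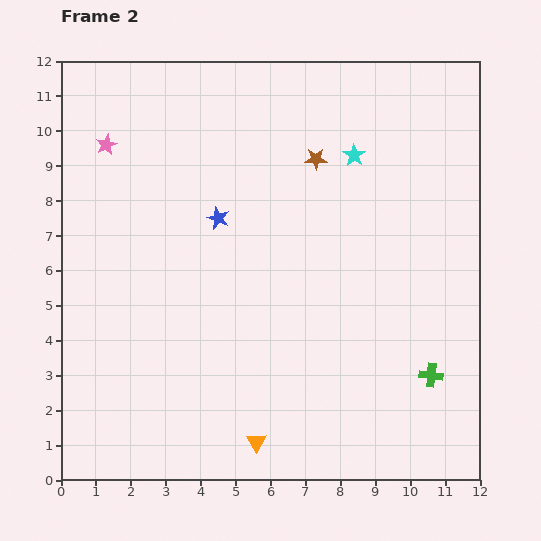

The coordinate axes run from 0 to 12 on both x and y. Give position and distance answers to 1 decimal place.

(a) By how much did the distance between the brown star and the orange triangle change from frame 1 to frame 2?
+1.5

Distance in frame 1: 6.8. Distance in frame 2: 8.3.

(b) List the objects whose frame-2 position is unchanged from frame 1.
none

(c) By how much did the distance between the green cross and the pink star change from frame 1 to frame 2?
+3.5

Distance in frame 1: 7.9. Distance in frame 2: 11.4.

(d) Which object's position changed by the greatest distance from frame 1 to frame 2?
the green cross

(moved 3.2; next 2.7)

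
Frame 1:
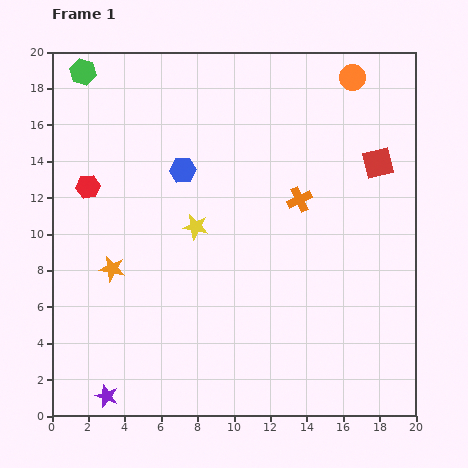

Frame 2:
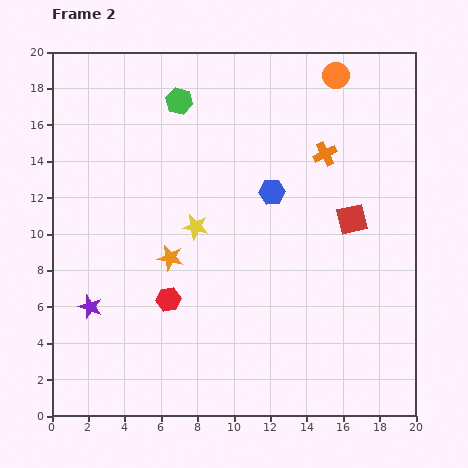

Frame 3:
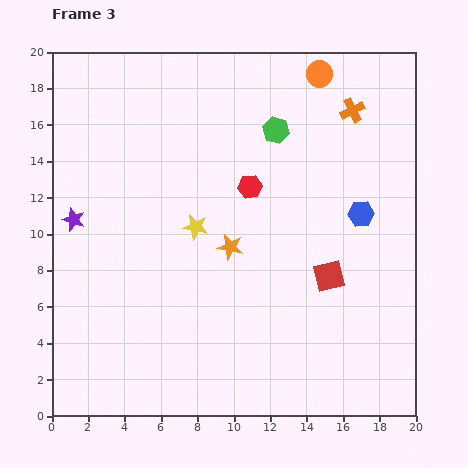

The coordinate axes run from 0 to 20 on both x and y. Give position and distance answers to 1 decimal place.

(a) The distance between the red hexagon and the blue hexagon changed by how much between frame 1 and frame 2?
+2.9

Distance in frame 1: 5.3. Distance in frame 2: 8.2.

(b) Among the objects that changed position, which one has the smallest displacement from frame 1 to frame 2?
the orange circle

(moved 0.9)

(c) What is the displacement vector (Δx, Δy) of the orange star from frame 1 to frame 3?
(6.5, 1.2)

The orange star was at (3.3, 8.1) in frame 1 and (9.8, 9.3) in frame 3.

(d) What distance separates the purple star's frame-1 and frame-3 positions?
9.9

The purple star moved from (3.0, 1.1) to (1.2, 10.8), a distance of √(1.8² + 9.7²) ≈ 9.9.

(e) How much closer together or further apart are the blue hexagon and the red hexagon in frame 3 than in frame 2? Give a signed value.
-1.9

Distance in frame 2: 8.2. Distance in frame 3: 6.3.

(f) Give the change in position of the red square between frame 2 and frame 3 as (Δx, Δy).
(-1.3, -3.1)

The red square was at (16.5, 10.8) in frame 2 and (15.2, 7.7) in frame 3.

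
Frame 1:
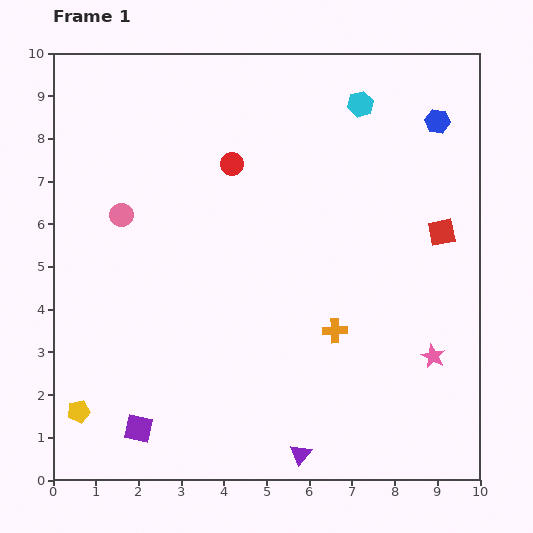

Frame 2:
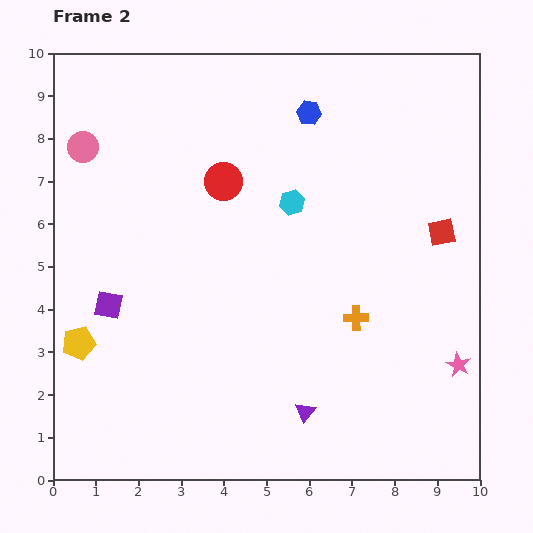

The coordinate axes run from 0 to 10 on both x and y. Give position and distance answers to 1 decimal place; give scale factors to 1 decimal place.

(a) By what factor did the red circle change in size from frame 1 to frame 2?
1.6×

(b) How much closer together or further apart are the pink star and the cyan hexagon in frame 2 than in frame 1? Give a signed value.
-0.7

Distance in frame 1: 6.1. Distance in frame 2: 5.4.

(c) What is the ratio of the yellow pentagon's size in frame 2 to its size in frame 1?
1.5×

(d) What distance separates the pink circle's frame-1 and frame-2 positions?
1.8

The pink circle moved from (1.6, 6.2) to (0.7, 7.8), a distance of √(0.9² + 1.6²) ≈ 1.8.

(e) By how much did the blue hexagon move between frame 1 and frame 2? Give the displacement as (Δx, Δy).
(-3.0, 0.2)

The blue hexagon was at (9.0, 8.4) in frame 1 and (6.0, 8.6) in frame 2.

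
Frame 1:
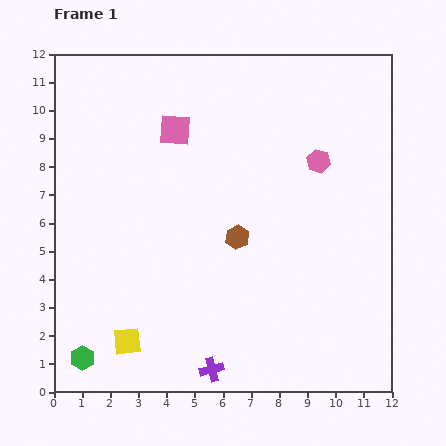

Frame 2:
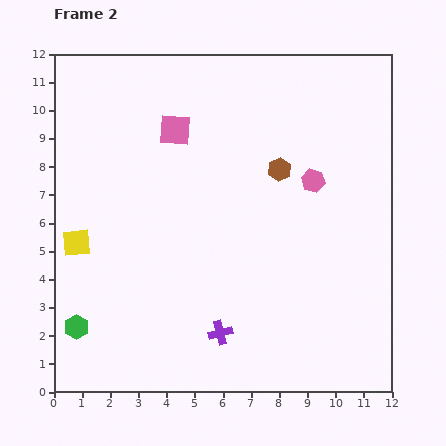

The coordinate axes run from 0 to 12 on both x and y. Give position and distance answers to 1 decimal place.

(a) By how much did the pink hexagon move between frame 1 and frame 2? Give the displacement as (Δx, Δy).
(-0.2, -0.7)

The pink hexagon was at (9.4, 8.2) in frame 1 and (9.2, 7.5) in frame 2.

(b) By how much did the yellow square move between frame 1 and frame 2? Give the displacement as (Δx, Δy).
(-1.8, 3.5)

The yellow square was at (2.6, 1.8) in frame 1 and (0.8, 5.3) in frame 2.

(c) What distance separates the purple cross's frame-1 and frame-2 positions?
1.3

The purple cross moved from (5.6, 0.8) to (5.9, 2.1), a distance of √(0.3² + 1.3²) ≈ 1.3.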